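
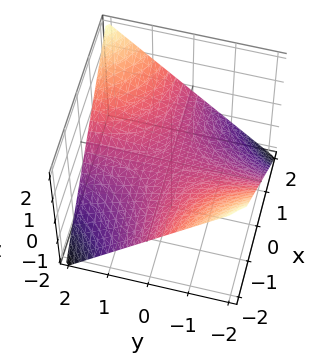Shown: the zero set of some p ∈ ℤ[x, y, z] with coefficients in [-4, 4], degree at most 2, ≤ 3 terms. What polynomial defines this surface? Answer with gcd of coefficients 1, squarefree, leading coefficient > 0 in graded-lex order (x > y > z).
x*y - 2*z

1. Degree: a hyperbolic paraboloid; a quadric, so deg p = 2.
2. Checking where it meets the axes: the visible x-axis segment lies entirely on the surface; the visible y-axis segment lies entirely on the surface; it crosses the z-axis at the gridline z = 0.
3. Solving for integer coefficients yields p as stated.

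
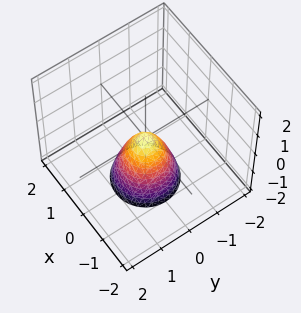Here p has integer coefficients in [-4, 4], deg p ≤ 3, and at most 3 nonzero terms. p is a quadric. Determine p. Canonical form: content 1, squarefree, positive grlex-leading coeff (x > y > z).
2*x^2 + 2*y^2 + z

(a) deg p = 2. A paraboloid; a quadric.
(b) By symmetry, the z-axis is an axis of rotation, so x and y enter only as x² + y².
(c) Against the integer gridlines: one x-axis crossing is at x = 0; one z-axis crossing is at z = 0.
(d) Putting this together gives p.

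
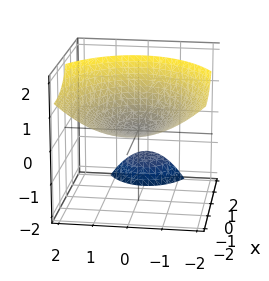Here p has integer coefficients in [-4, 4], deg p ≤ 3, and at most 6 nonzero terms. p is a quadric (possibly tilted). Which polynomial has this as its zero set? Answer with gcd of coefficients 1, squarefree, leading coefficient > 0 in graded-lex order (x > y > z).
First, the picture has 2 separate pieces.
Next, deg p = 2.
Then, against the integer gridlines: it meets the z-axis at z = 0 (among the integer gridlines); it meets the y-axis at y = 0 (among the integer gridlines).
Finally, together with the visible shape, these determine p as stated.

x^2 + 3*x*z + 2*y^2 - 3*z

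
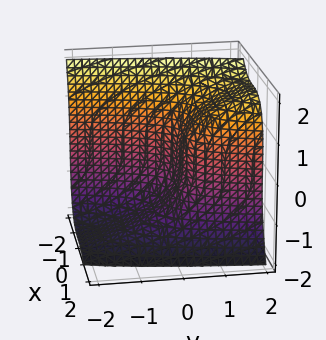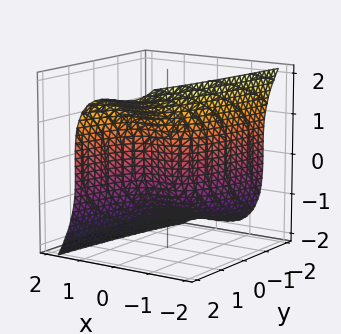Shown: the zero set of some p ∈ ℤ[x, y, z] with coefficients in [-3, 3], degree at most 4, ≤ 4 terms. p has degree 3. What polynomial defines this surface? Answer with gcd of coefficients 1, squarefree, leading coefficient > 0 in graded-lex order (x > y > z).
3*x^3 + z^3 - 3*y + 1

(a) The degree is 3 — no degree-2 surface has this shape.
(b) From the visible intercepts: it meets the z-axis at z = -1 (among the integer gridlines).
(c) Fitting integer coefficients to these (and the overall shape) gives p.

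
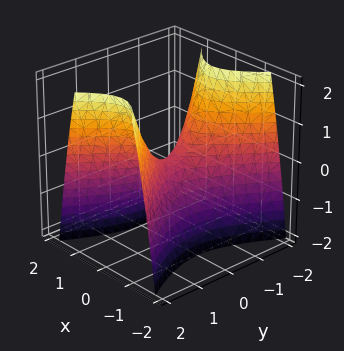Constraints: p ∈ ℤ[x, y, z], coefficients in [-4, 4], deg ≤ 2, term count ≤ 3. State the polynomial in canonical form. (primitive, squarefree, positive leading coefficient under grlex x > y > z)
First, deg p = 2. A saddle surface; a quadric.
Next, symmetries: mirror symmetry y ↦ −y ⇒ only even powers of y; it's symmetric under x → −x, forcing even powers of x.
Next, against the integer gridlines: it meets the x-axis at x = 0 (among the integer gridlines); it crosses the y-axis at the gridline y = 0.
Finally, solving for integer coefficients yields p as stated.

2*x^2 - y^2 + z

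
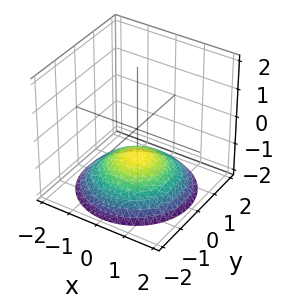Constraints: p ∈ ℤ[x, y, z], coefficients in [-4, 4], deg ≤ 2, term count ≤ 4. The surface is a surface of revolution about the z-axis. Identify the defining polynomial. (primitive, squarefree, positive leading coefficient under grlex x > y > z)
x^2 + y^2 + 3*z + 3

deg p = 2.
Symmetry: every cross-section ⟂ z is a circle, so x, y appear only via x² + y².
Against the integer gridlines: a circular section at z = -2 has radius between 1 and 2; the surface avoids every integer y-axis point in the box; it meets the z-axis at z = -1 (among the integer gridlines); the surface avoids every integer x-axis point in the box.
These observations pin down the coefficients.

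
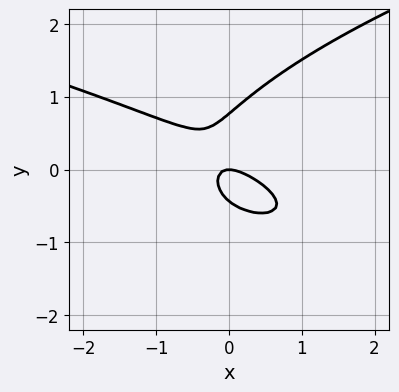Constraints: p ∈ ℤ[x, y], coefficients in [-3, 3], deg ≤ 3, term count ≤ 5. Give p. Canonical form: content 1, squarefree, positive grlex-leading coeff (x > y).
1. deg p = 3. The shape is more complex than any degree-2 curve.
2. From the visible intercepts: it meets the y-axis at y = 0 (among the integer gridlines); it crosses the x-axis at the gridline x = 0.
3. The integer polynomial consistent with all of this is the stated p.

3*y^3 - 2*x^2 - 3*x*y - y^2 - y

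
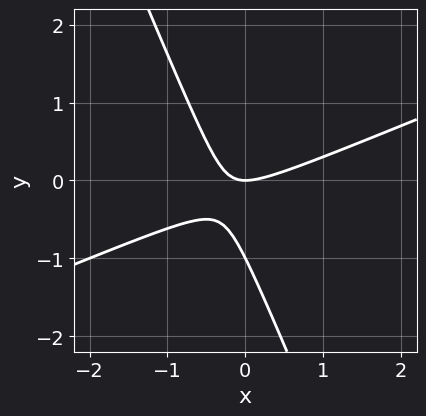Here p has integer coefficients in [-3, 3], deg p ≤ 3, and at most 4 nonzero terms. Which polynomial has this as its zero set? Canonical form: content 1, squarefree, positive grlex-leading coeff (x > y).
deg p = 2. No degree-1 curve has this shape.
Against the integer gridlines: one x-axis crossing is at x = 0; the y-axis gridline crossings are at y ∈ {-1, 0}.
The integer polynomial consistent with all of this is the stated p.

x^2 - 2*x*y - y^2 - y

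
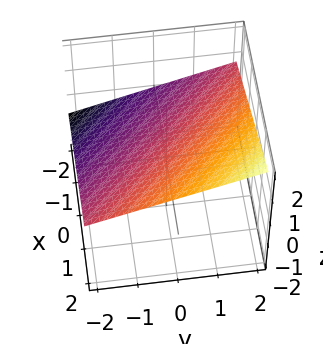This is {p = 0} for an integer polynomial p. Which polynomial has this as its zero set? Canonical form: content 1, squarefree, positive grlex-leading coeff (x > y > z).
The degree is 1 — every cross-section is a straight line — this is a plane.
From the visible intercepts: one x-axis crossing is at x = -2; one y-axis crossing is at y = -2.
Assembling these constraints gives the stated polynomial.

x + y - 3*z + 2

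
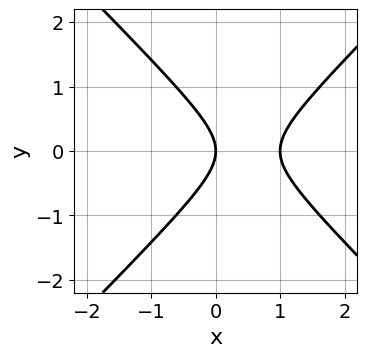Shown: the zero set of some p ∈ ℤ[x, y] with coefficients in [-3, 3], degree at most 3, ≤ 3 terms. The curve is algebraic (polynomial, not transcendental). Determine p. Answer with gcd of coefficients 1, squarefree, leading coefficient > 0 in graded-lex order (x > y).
x^2 - y^2 - x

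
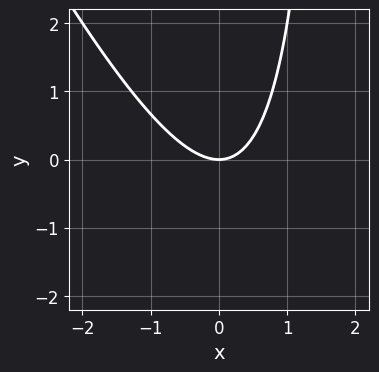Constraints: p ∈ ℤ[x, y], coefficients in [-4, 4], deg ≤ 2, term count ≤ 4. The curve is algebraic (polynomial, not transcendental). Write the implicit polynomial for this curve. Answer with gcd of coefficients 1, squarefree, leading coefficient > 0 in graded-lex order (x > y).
2*x^2 + x*y - 2*y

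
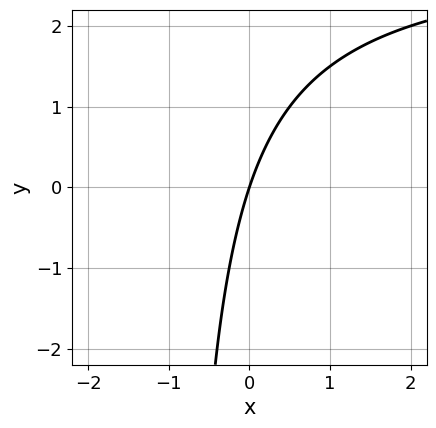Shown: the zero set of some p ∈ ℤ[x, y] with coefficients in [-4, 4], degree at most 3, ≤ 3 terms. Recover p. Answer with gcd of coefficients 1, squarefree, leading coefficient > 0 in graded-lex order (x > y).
x*y - 3*x + y

1. The degree is 2 — the shape is more complex than any degree-1 curve.
2. Observable constraints: it meets the y-axis at y = 0 (among the integer gridlines); it crosses the x-axis at the gridline x = 0.
3. Putting this together gives p.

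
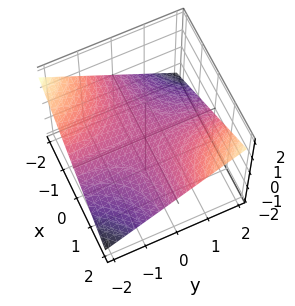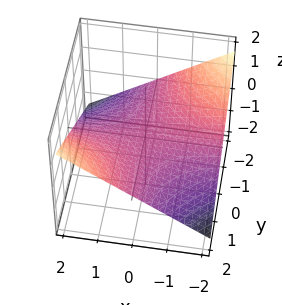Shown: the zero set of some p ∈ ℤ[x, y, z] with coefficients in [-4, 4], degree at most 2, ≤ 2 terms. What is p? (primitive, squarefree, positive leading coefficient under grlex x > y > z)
First, degree: a hyperbolic paraboloid; a quadric, so deg p = 2.
Next, against the integer gridlines: one z-axis crossing is at z = 0; the visible y-axis segment lies entirely on the surface.
Finally, assembling these constraints gives the stated polynomial. Check: (1, 0, 0) on the x-axis lies on the surface, and p(1, 0, 0) = 0. ✓

x*y - 3*z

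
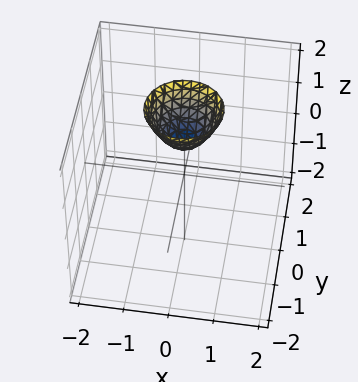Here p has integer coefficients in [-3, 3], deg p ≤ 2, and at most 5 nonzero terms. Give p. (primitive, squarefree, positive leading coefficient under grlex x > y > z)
3*x^2 + 3*y^2 - 2*z + 2

1. The degree is 2 — the shape is more complex than any degree-1 surface.
2. Symmetries: every cross-section ⟂ z is a circle, so x, y appear only via x² + y².
3. From the visible intercepts: no x-intercept at any integer in the box; it crosses the z-axis at the gridline z = 1; no y-intercept at any integer in the box; a circular section at z = 2 has radius between 0 and 1.
4. Solving for integer coefficients yields p as stated.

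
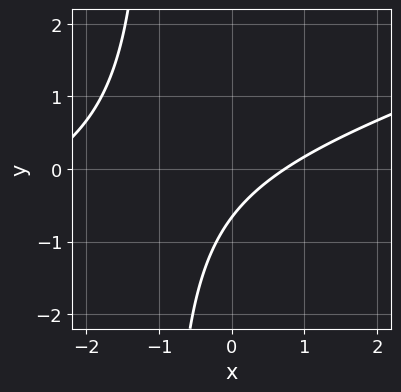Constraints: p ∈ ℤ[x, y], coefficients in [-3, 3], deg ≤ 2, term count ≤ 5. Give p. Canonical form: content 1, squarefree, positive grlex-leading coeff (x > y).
First, degree: no degree-1 curve has this shape, so deg p = 2.
Finally, matching integer coefficients to the picture gives p.

x^2 - 3*x*y + 2*x - 3*y - 2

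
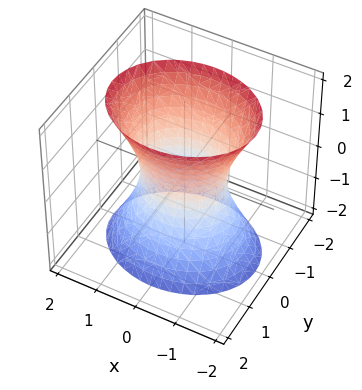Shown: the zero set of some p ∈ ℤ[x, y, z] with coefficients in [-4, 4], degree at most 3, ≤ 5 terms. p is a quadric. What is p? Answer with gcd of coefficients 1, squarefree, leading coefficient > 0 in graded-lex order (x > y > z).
2*x^2 + 3*y^2 - z^2 - 2

First, deg p = 2. An hourglass — one-sheet hyperboloid; a quadric.
Next, symmetries: it's symmetric under y → −y, forcing even powers of y; it's symmetric under x → −x, forcing even powers of x; it's symmetric under z → −z, forcing even powers of z.
Then, against the integer gridlines: the x-axis gridline crossings are at x ∈ {-1, 1}; it misses every integer gridline on the z-axis.
Finally, the integer polynomial consistent with all of this is the stated p.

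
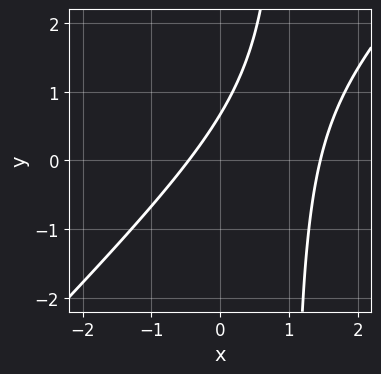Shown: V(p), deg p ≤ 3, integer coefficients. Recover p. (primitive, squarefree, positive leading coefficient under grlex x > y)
deg p = 2. The shape is more complex than any degree-1 curve.
Matching integer coefficients to the picture gives p.

3*x^2 - 3*x*y - 3*x + 3*y - 2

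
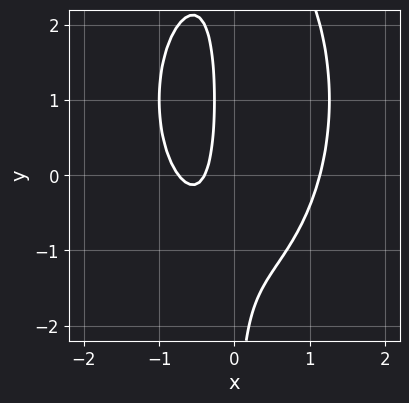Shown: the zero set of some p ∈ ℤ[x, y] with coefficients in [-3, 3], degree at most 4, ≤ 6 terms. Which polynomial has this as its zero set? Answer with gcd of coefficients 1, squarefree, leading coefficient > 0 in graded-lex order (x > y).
(a) Degree: a generic line meets the curve in up to 3 points, so deg p = 3.
(b) Reading off the gridlines: no y-intercept at any integer in the box.
(c) Fitting integer coefficients to these (and the overall shape) gives p.

3*x^3 + x*y^2 - 2*x*y - 3*x - 1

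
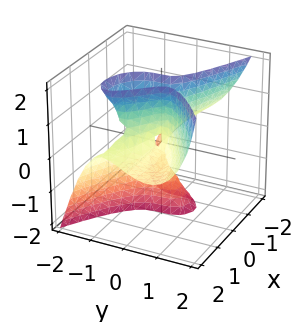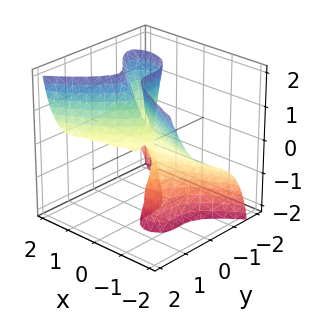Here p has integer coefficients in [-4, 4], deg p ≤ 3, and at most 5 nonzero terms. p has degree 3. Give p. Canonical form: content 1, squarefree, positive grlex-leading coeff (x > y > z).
2*x^2*z + x*y*z - x*z^2 - 3*y^3 + 2*x*y

(a) The degree is 3 — no degree-2 surface has this shape.
(b) Reading off the gridlines: every point of the x-axis in the box is on the surface; the visible z-axis segment lies entirely on the surface; it crosses the y-axis at the gridline y = 0.
(c) Together with the visible shape, these determine p as stated.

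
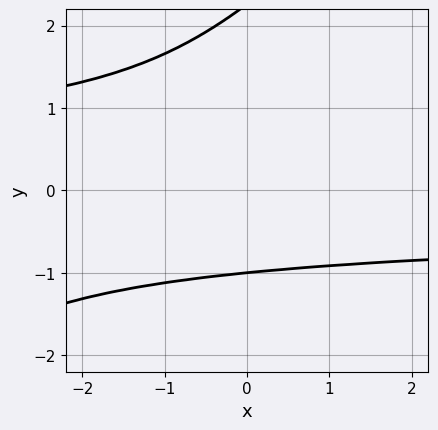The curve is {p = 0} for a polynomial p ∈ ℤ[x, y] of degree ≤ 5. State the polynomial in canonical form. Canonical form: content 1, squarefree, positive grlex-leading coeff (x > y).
x*y^3 - y^4 + 2*y^3 + 3

(a) deg p = 4.
(b) Observable constraints: no x-intercept at any integer in the box; one y-axis crossing is at y = -1.
(c) The integer polynomial consistent with all of this is the stated p.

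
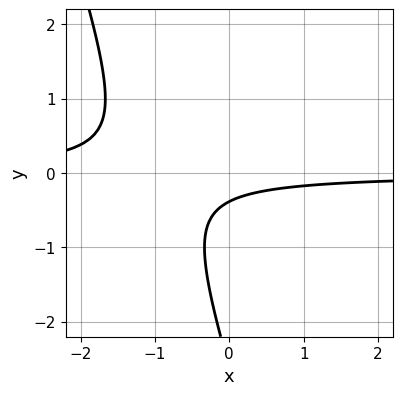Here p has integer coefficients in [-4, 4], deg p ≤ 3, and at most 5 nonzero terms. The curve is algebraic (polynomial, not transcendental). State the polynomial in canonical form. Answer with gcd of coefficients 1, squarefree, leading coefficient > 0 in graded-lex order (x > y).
3*x*y + y^2 + 3*y + 1

deg p = 2. The shape is more complex than any degree-1 curve.
From the visible intercepts: the curve avoids every integer x-axis point in the box.
Matching integer coefficients to the picture gives p.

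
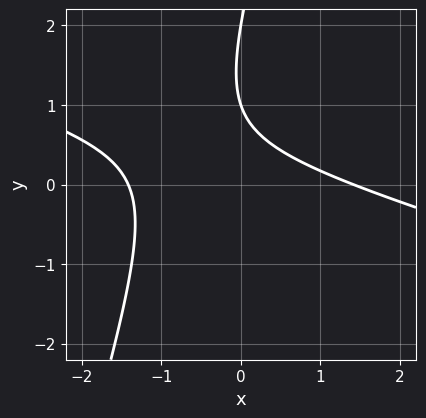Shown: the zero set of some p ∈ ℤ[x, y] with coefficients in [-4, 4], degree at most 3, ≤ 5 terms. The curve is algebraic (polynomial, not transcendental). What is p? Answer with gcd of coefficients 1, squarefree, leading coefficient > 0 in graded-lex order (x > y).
x^2 + 3*x*y - y^2 + 3*y - 2

(a) Degree: no degree-1 curve has this shape, so deg p = 2.
(b) Against the integer gridlines: the y-axis gridline crossings are at y ∈ {1, 2}.
(c) Solving for integer coefficients yields p as stated.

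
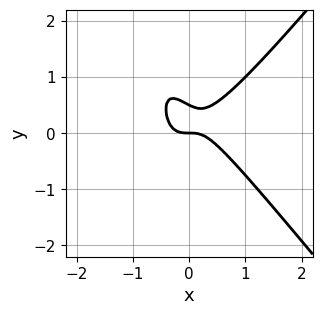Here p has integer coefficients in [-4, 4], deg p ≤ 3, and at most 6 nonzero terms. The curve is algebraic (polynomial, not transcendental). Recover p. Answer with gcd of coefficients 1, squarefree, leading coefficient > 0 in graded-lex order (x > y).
3*x^3 - 2*x*y^2 - 2*y^2 + y

1. deg p = 3. No degree-2 curve has this shape.
2. Checking where it meets the axes: one x-axis crossing is at x = 0; it crosses the y-axis at the gridline y = 0.
3. Fitting integer coefficients to these (and the overall shape) gives p.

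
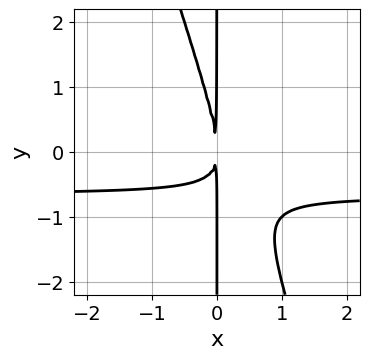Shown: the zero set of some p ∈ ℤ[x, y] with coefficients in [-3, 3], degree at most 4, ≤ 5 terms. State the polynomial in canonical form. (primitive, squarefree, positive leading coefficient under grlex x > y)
3*x^2*y + x*y^2 + 2*x^2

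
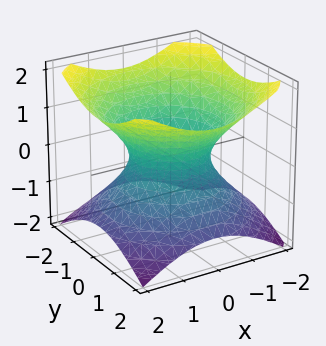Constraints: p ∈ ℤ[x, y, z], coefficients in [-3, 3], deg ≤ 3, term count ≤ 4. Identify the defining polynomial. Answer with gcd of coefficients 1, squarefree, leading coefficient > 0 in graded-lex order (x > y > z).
2*x^2 + 2*y^2 - 3*z^2 - 2

First, the degree is 2 — one connected sheet with a waist; a quadric.
Then, symmetries: the z ↦ −z reflection is a symmetry, so z appears only in even powers; rotational symmetry about the z-axis ⇒ p depends on x, y only through x² + y².
Then, against the integer gridlines: among the integer gridlines, it crosses the y-axis at y ∈ {-1, 1}; no z-intercept at any integer in the box.
Finally, these observations pin down the coefficients. Check: (1, 0, 0) on the x-axis lies on the surface, and p(1, 0, 0) = 0. ✓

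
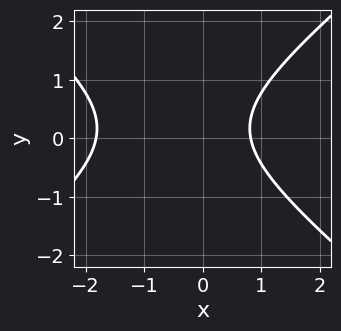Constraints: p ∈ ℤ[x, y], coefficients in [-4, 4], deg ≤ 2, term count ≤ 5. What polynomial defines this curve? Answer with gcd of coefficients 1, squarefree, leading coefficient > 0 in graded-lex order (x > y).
2*x^2 - 3*y^2 + 2*x + y - 3

(a) Degree: a generic line meets the curve in up to 2 points, so deg p = 2.
(b) From the axis intercepts and sections: it misses every integer gridline on the y-axis.
(c) Assembling these constraints gives the stated polynomial.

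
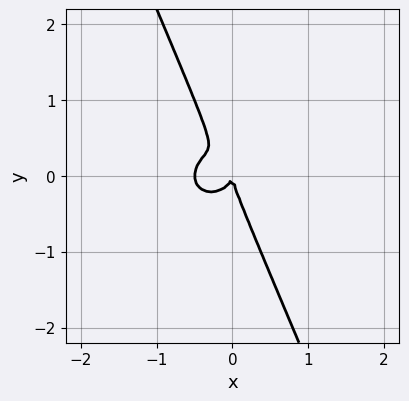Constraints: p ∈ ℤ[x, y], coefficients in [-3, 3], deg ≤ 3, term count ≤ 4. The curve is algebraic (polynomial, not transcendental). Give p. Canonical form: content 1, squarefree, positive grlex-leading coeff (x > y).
2*x^3 + 2*x*y^2 + y^3 + x^2

First, deg p = 3.
Then, against the integer gridlines: it crosses the y-axis at the gridline y = 0; it crosses the x-axis at the gridline x = 0.
Finally, the integer polynomial consistent with all of this is the stated p.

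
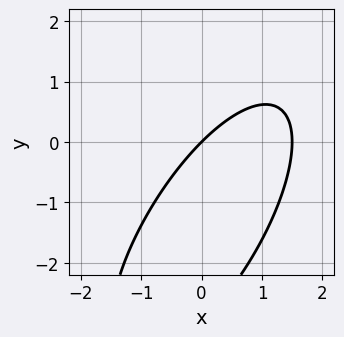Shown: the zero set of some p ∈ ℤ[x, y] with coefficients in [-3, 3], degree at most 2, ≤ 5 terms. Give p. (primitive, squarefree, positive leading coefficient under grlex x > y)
deg p = 2. A generic line meets the curve in up to 2 points.
From the visible intercepts: it crosses the x-axis at the gridline x = 0; it meets the y-axis at y = 0 (among the integer gridlines).
Assembling these constraints gives the stated polynomial.

2*x^2 - 2*x*y + y^2 - 3*x + 3*y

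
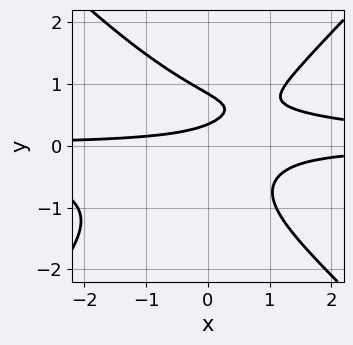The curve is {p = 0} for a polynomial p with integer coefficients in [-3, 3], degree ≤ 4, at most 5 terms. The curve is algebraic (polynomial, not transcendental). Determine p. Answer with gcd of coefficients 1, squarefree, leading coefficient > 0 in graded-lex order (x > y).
1. Degree: the shape is more complex than any degree-3 curve, so deg p = 4.
2. Checking where it meets the axes: no x-intercept at any integer in the box; the curve avoids every integer y-axis point in the box.
3. Solving for integer coefficients yields p as stated.

3*x^2*y^2 - 3*y^4 - 3*x*y + 3*y - 1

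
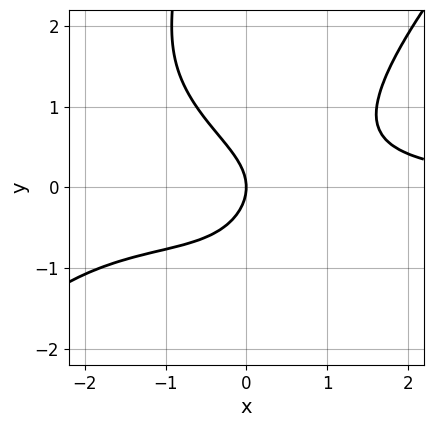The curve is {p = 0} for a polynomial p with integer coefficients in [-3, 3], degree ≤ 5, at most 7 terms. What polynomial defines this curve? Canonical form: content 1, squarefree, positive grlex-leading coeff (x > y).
x^3*y - x*y^3 + 2*x^2*y - 3*y^2 - 3*x

The degree is 4 — a generic line meets the curve in up to 4 points.
From the visible intercepts: it meets the y-axis at y = 0 (among the integer gridlines); it crosses the x-axis at the gridline x = 0.
These observations pin down the coefficients.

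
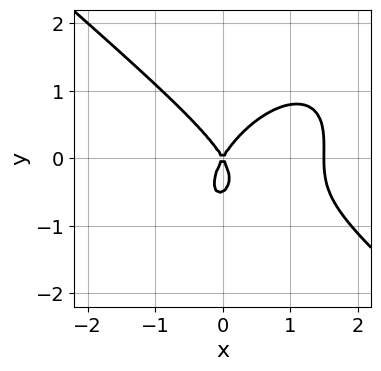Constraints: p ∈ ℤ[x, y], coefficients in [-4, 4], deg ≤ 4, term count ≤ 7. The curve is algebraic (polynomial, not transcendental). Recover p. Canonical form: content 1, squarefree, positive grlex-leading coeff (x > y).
1. deg p = 3.
2. From the visible intercepts: it meets the y-axis at y = 0 (among the integer gridlines); it crosses the x-axis at the gridline x = 0.
3. Solving for integer coefficients yields p as stated.

2*x^3 - x*y^2 + 2*y^3 - 3*x^2 + y^2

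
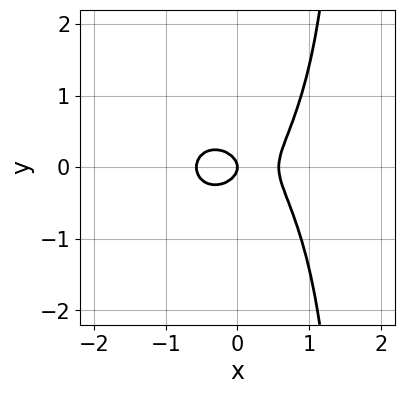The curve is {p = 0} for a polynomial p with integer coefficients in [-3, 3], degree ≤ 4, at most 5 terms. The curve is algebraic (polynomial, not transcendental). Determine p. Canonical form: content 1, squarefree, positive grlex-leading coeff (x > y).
(a) deg p = 3. A generic line meets the curve in up to 3 points.
(b) Symmetries: the y ↦ −y reflection is a symmetry, so y appears only in even powers.
(c) Against the integer gridlines: it meets the x-axis at x = 0 (among the integer gridlines); one y-axis crossing is at y = 0.
(d) Matching integer coefficients to the picture gives p.

3*x^3 + 2*x*y^2 - 3*y^2 - x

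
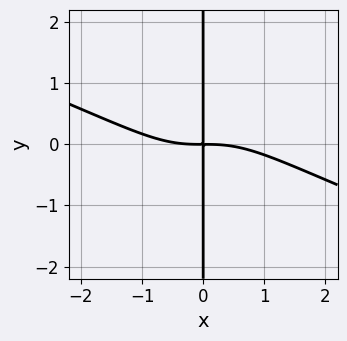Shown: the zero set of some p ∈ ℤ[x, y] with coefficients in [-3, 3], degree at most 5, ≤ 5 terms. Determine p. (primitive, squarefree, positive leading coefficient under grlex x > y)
1. deg p = 4. The shape is more complex than any degree-3 curve.
2. From the axis intercepts and sections: every point of the y-axis in the box is on the curve.
3. These observations pin down the coefficients.

x^4 + 3*x^3*y + x^2*y^2 + 3*x*y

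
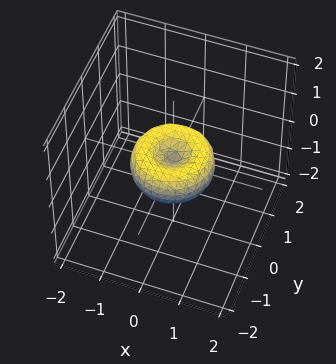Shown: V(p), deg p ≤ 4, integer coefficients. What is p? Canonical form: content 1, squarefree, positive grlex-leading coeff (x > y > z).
(a) Degree: the shape is more complex than any degree-3 surface, so deg p = 4.
(b) Symmetries: every cross-section ⟂ z is a circle, so x, y appear only via x² + y².
(c) From the axis intercepts and sections: the x-axis gridline crossings are at x ∈ {-1, 0, 1}; among the integer gridlines, it crosses the y-axis at y ∈ {-1, 0, 1}; a circular section at z = 0 has radius exactly 1.
(d) Solving for integer coefficients yields p as stated.

x^4 + 2*x^2*y^2 + y^4 - x^2 - y^2 + z^2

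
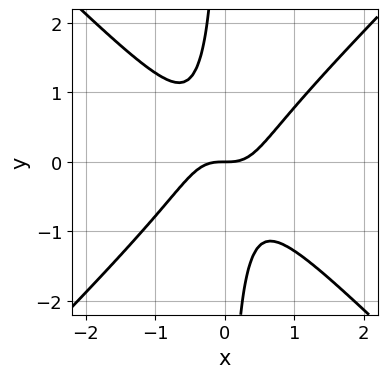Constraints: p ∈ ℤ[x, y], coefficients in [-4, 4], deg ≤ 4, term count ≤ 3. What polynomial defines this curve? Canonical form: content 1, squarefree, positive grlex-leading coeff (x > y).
1. deg p = 3. A generic line meets the curve in up to 3 points.
2. From the visible intercepts: it crosses the x-axis at the gridline x = 0; it crosses the y-axis at the gridline y = 0.
3. Putting this together gives p.

2*x^3 - 2*x*y^2 - y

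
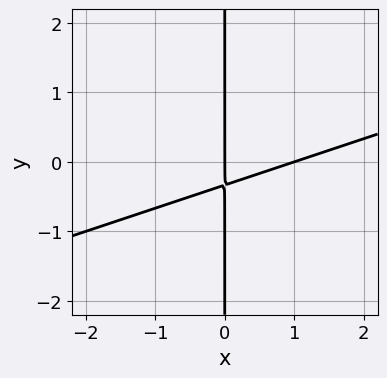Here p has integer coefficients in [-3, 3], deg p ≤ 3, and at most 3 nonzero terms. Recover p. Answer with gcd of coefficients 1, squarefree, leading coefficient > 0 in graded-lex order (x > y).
x^2 - 3*x*y - x

deg p = 2. The shape is more complex than any degree-1 curve.
Against the integer gridlines: among the integer gridlines, it crosses the x-axis at x ∈ {0, 1}; the visible y-axis segment lies entirely on the curve.
Fitting integer coefficients to these (and the overall shape) gives p.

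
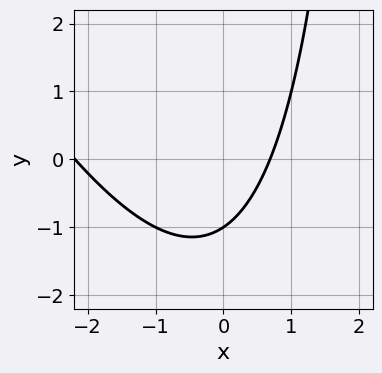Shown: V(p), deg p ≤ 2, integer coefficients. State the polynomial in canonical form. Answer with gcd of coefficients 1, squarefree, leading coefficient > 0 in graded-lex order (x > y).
2*x^2 + x*y + 3*x - 3*y - 3

1. Degree: no degree-1 curve has this shape, so deg p = 2.
2. Observable constraints: it meets the y-axis at y = -1 (among the integer gridlines).
3. Matching integer coefficients to the picture gives p.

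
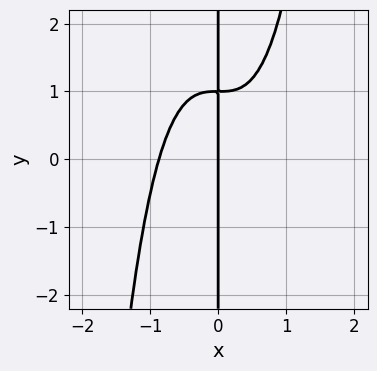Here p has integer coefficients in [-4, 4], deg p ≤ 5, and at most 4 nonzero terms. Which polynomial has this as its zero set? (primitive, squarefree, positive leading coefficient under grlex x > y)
1. Degree: a generic line meets the curve in up to 4 points, so deg p = 4.
2. Checking where it meets the axes: it crosses the x-axis at the gridline x = 0; the visible y-axis segment lies entirely on the curve.
3. Putting this together gives p.

3*x^4 - 2*x*y + 2*x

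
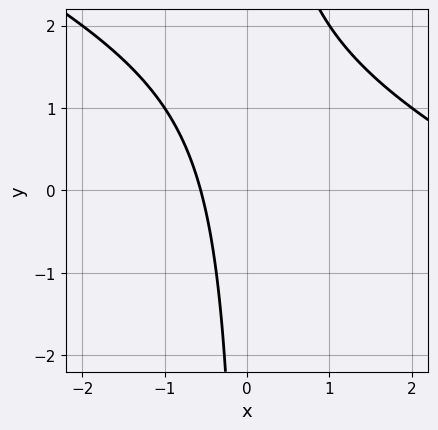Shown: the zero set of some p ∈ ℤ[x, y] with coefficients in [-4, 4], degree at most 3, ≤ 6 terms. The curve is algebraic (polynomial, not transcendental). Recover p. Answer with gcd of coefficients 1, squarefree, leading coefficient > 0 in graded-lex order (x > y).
x^2 + 2*x*y - 3*x - 2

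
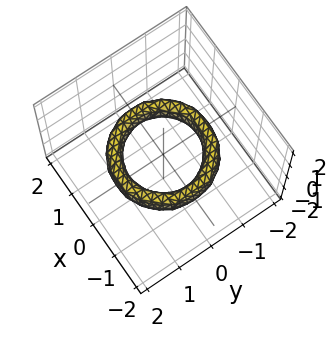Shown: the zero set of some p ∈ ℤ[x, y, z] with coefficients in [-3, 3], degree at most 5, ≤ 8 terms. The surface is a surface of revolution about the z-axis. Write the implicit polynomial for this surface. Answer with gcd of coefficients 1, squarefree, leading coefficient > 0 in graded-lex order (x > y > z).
(a) deg p = 4. A generic line meets the surface in up to 4 points.
(b) Symmetries: the surface is invariant under rotation about z: p = q(x² + y², z).
(c) Checking where it meets the axes: it misses every integer gridline on the z-axis; among the integer gridlines, it crosses the y-axis at y ∈ {-1, 1}; the x-axis gridline crossings are at x ∈ {-1, 1}.
(d) Fitting integer coefficients to these (and the overall shape) gives p.

x^4 + 2*x^2*y^2 + y^4 - 3*x^2 - 3*y^2 + 2*z^2 + 2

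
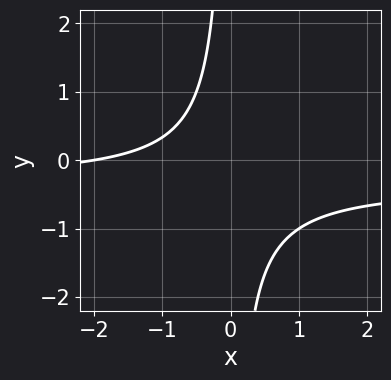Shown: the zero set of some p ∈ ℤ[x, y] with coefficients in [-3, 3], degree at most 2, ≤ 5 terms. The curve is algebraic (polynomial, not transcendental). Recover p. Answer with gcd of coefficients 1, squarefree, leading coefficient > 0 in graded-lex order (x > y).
3*x*y + x + 2

1. Degree: the shape is more complex than any degree-1 curve, so deg p = 2.
2. From the axis intercepts and sections: it misses every integer gridline on the y-axis; it meets the x-axis at x = -2 (among the integer gridlines).
3. The integer polynomial consistent with all of this is the stated p.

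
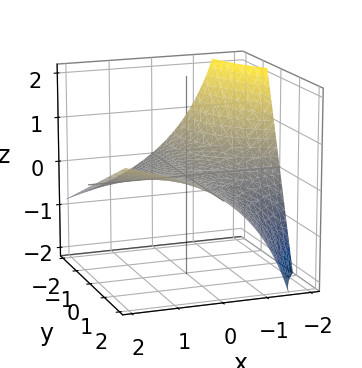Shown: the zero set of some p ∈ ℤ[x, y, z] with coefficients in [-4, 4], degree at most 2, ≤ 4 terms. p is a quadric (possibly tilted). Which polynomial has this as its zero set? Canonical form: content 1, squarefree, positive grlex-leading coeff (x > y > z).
1. The degree is 2 — no degree-1 surface has this shape.
2. Observable constraints: every point of the x-axis in the box is on the surface; the visible y-axis segment lies entirely on the surface.
3. Together with the visible shape, these determine p as stated.

x*y - x*z - 3*z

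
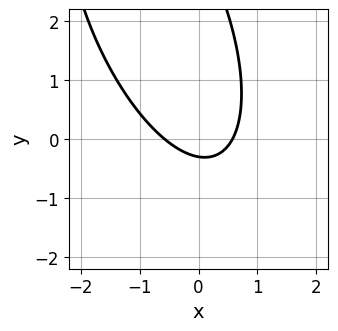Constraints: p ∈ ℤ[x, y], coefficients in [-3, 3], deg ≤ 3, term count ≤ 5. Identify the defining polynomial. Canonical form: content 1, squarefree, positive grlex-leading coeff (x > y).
3*x^2 + 2*x*y + y^2 - 3*y - 1

First, degree: a generic line meets the curve in up to 2 points, so deg p = 2.
Finally, matching integer coefficients to the picture gives p.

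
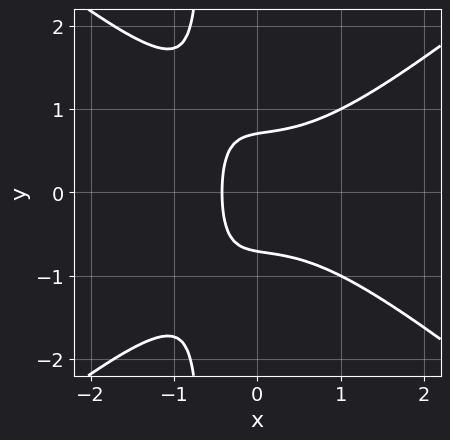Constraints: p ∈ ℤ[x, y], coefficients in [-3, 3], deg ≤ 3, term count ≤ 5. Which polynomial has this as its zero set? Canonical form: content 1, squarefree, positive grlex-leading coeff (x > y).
First, the degree is 3 — a generic line meets the curve in up to 3 points.
Then, symmetries: the y ↦ −y reflection is a symmetry, so y appears only in even powers.
Finally, assembling these constraints gives the stated polynomial.

2*x^3 - 3*x*y^2 - 2*y^2 + 2*x + 1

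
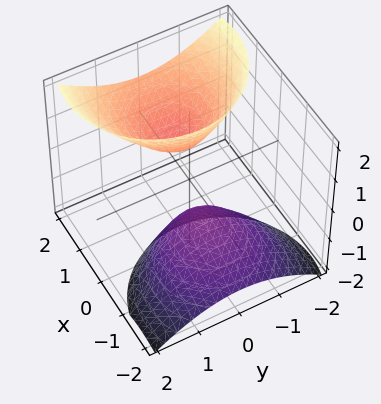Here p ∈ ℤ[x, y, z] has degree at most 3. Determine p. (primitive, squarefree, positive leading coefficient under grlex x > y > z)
2*x^2 - 3*x*z + 2*y^2 - z^2 + 1

(a) I count 2 distinct pieces. They look like related sheets of one shape, so recover p as a whole.
(b) The degree is 2 — no degree-1 surface has this shape.
(c) Reading off the gridlines: among the integer gridlines, it crosses the z-axis at z ∈ {-1, 1}; it misses every integer gridline on the x-axis; the surface avoids every integer y-axis point in the box.
(d) Matching integer coefficients to the picture gives p.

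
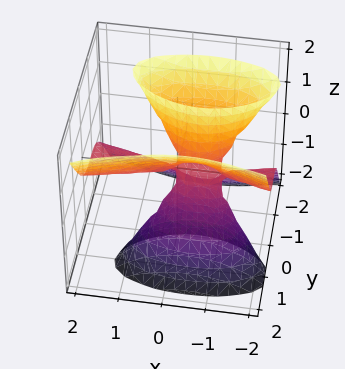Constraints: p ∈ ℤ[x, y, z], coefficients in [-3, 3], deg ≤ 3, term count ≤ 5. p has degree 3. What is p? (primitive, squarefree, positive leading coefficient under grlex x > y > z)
(a) Degree: a generic line meets the surface in up to 3 points, so deg p = 3.
(b) From the axis intercepts and sections: every point of the z-axis in the box is on the surface; every point of the x-axis in the box is on the surface; one y-axis crossing is at y = 0.
(c) Putting this together gives p.

x^2*z - 3*y^3 + 2*y*z^2 + x*z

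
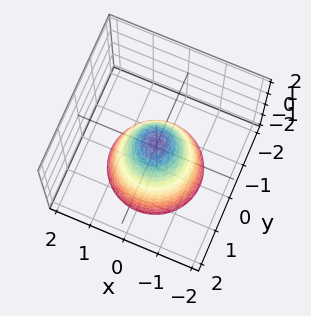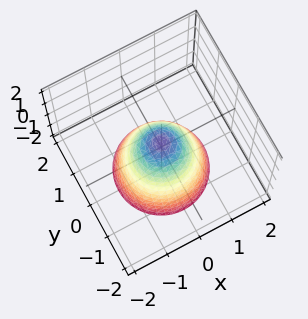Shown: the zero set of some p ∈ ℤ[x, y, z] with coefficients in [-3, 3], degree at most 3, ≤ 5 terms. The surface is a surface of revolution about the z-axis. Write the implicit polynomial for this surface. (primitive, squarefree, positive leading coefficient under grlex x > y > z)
3*x^2 + 3*y^2 + 2*z - 1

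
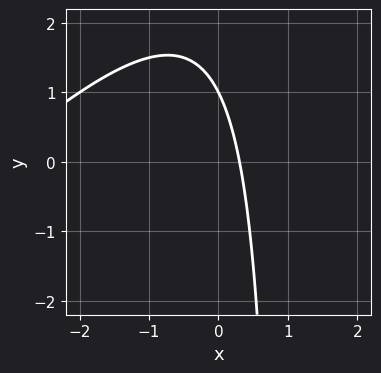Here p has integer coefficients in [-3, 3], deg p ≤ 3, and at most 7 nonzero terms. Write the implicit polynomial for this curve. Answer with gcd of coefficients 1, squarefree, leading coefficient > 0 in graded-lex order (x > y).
deg p = 2. The shape is more complex than any degree-1 curve.
Observable constraints: one y-axis crossing is at y = 1.
These observations pin down the coefficients.

x^2 - x*y + 3*x + y - 1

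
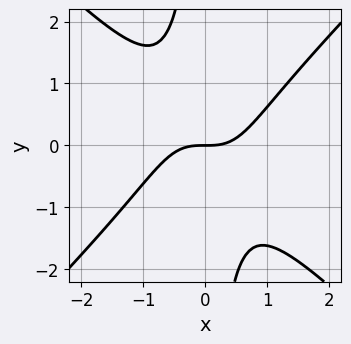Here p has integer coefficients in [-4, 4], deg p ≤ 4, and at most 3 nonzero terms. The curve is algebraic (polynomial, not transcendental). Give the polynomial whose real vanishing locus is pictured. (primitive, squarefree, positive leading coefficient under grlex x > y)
x^3 - x*y^2 - y

(a) Degree: the shape is more complex than any degree-2 curve, so deg p = 3.
(b) From the axis intercepts and sections: one y-axis crossing is at y = 0; one x-axis crossing is at x = 0.
(c) Matching integer coefficients to the picture gives p.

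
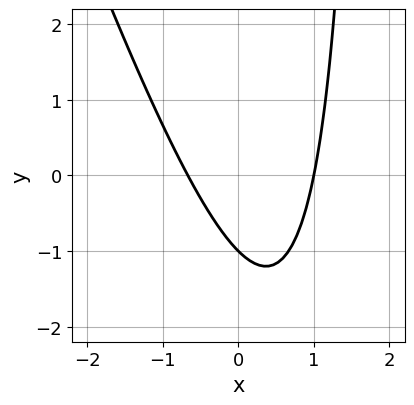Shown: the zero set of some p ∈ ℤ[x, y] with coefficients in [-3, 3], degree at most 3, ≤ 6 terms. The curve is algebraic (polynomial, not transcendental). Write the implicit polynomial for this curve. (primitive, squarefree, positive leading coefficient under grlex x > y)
Degree: the shape is more complex than any degree-1 curve, so deg p = 2.
Against the integer gridlines: one y-axis crossing is at y = -1; it meets the x-axis at x = 1 (among the integer gridlines).
Together with the visible shape, these determine p as stated.

3*x^2 + x*y - x - 2*y - 2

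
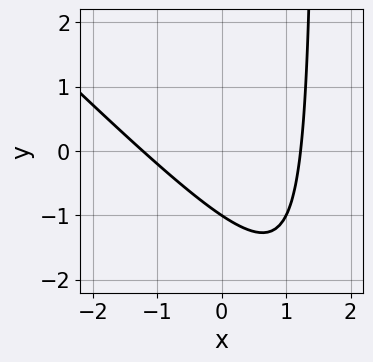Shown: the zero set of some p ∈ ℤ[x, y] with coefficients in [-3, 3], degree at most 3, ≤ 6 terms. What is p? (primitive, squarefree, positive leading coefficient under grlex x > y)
2*x^2 + 2*x*y - 3*y - 3

(a) deg p = 2. A generic line meets the curve in up to 2 points.
(b) Reading off the gridlines: one y-axis crossing is at y = -1.
(c) The integer polynomial consistent with all of this is the stated p.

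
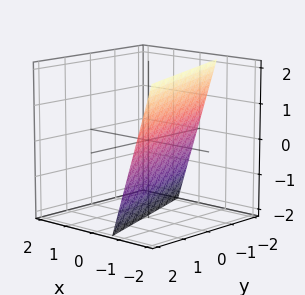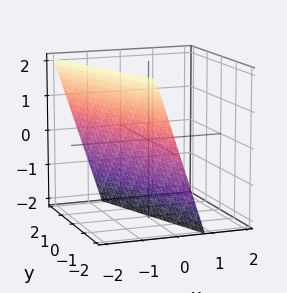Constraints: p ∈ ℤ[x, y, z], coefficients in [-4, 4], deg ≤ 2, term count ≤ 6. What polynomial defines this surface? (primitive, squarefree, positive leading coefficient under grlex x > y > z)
1. Degree: the surface is flat (a plane), so deg p = 1.
2. Against the integer gridlines: it meets the z-axis at z = -2 (among the integer gridlines); it crosses the y-axis at the gridline y = -2.
3. Putting this together gives p.

3*x + y + z + 2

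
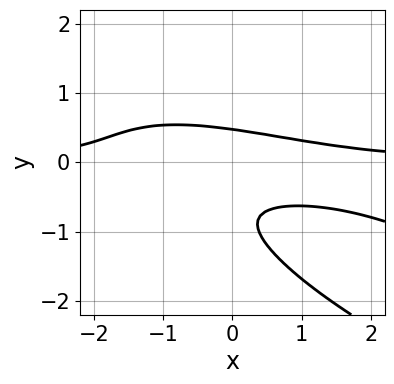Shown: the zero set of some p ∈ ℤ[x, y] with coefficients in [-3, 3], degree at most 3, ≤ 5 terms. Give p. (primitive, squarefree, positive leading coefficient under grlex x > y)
x^2*y + 3*x*y^2 + 3*y^3 + 3*y^2 - 1

1. deg p = 3. No degree-2 curve has this shape.
2. Reading off the gridlines: it misses every integer gridline on the x-axis.
3. Together with the visible shape, these determine p as stated.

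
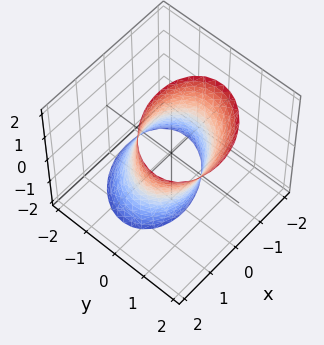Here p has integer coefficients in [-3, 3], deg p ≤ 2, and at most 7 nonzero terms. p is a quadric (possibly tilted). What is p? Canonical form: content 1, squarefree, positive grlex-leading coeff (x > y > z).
2*x^2 - x*y + 3*y^2 - 2*y*z - 3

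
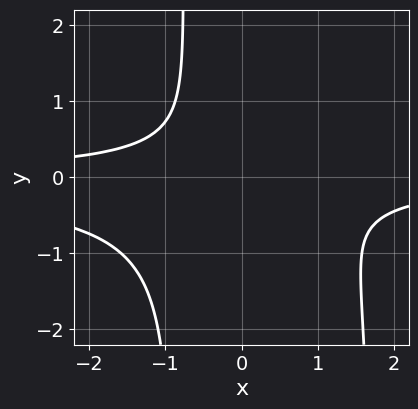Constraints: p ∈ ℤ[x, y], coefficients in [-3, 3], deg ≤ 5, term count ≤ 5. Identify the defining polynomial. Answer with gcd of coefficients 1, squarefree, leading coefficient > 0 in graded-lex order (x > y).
2*x^2*y^2 - 2*x*y^2 - 2*x*y - 3*y^2 - 2

(a) Degree: the shape is more complex than any degree-3 curve, so deg p = 4.
(b) Against the integer gridlines: it misses every integer gridline on the x-axis; no y-intercept at any integer in the box.
(c) These observations pin down the coefficients.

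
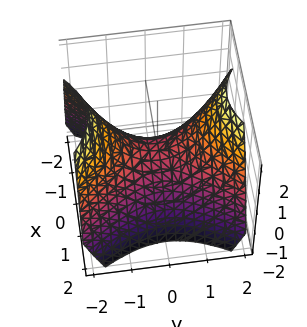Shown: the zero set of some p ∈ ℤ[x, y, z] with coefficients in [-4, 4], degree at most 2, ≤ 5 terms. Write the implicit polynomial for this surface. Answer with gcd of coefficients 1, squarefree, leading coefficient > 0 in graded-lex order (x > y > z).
3*x^2 - 2*y^2 + 3*z

deg p = 2. A saddle surface; a quadric.
Symmetries: it's symmetric under x → −x, forcing even powers of x; mirror symmetry y ↦ −y ⇒ only even powers of y.
Checking where it meets the axes: it meets the z-axis at z = 0 (among the integer gridlines); it meets the x-axis at x = 0 (among the integer gridlines); one y-axis crossing is at y = 0.
Matching integer coefficients to the picture gives p.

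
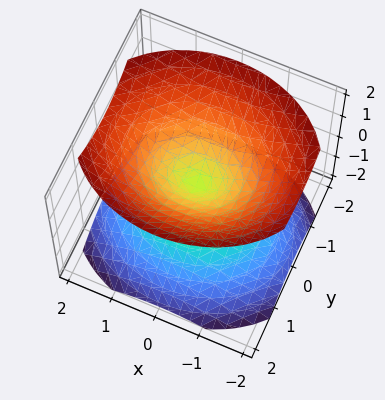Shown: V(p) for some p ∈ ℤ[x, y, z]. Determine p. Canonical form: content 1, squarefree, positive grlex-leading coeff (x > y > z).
2*x^2 + 3*y^2 - 3*z^2

First, the picture has 2 separate pieces. Treating them together as one polynomial.
Next, deg p = 2. A double cone through the origin; a quadric.
Then, symmetries: the x ↦ −x reflection is a symmetry, so x appears only in even powers; it's symmetric under y → −y, forcing even powers of y; mirror symmetry z ↦ −z ⇒ only even powers of z.
Then, from the axis intercepts and sections: it crosses the x-axis at the gridline x = 0; it meets the y-axis at y = 0 (among the integer gridlines); one z-axis crossing is at z = 0.
Finally, solving for integer coefficients yields p as stated.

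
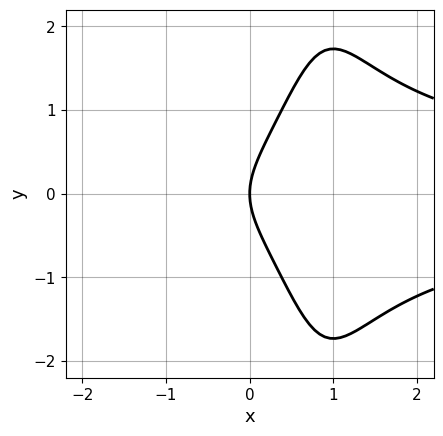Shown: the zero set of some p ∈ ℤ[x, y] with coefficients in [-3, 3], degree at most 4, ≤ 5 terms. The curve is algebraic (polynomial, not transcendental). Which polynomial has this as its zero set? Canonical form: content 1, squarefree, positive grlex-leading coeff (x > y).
2*x^2*y^2 - 3*x*y^2 + 2*y^2 - 3*x

(a) Degree: a generic line meets the curve in up to 4 points, so deg p = 4.
(b) Symmetries: it's symmetric under y → −y, forcing even powers of y.
(c) From the visible intercepts: it meets the y-axis at y = 0 (among the integer gridlines); one x-axis crossing is at x = 0.
(d) The integer polynomial consistent with all of this is the stated p.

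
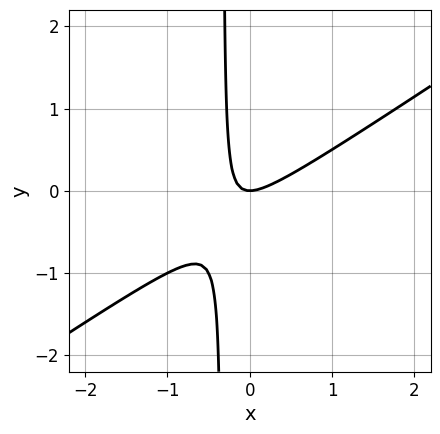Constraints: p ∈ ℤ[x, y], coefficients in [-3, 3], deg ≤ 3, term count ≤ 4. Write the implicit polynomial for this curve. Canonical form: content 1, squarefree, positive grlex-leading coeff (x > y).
1. deg p = 2. The shape is more complex than any degree-1 curve.
2. Reading off the gridlines: it crosses the x-axis at the gridline x = 0; it meets the y-axis at y = 0 (among the integer gridlines).
3. Fitting integer coefficients to these (and the overall shape) gives p.

2*x^2 - 3*x*y - y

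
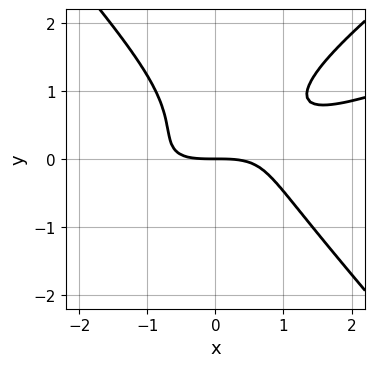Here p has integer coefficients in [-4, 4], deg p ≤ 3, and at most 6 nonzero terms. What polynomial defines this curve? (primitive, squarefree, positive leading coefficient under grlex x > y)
x^3 - 3*x^2*y + 3*y^3 - 3*y^2 + 3*y

(a) deg p = 3. A generic line meets the curve in up to 3 points.
(b) From the visible intercepts: it crosses the x-axis at the gridline x = 0; it crosses the y-axis at the gridline y = 0.
(c) Solving for integer coefficients yields p as stated.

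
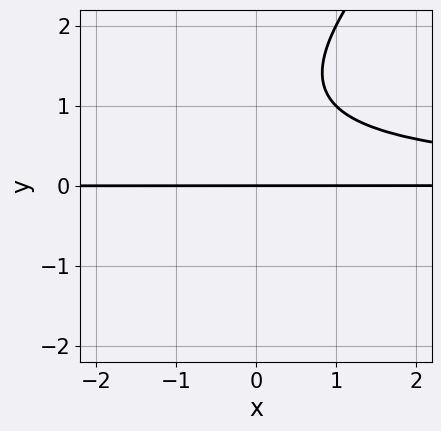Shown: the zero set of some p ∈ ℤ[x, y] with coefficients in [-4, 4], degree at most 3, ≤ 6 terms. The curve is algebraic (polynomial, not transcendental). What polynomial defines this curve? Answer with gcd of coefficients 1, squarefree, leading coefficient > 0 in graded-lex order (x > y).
x*y^2 - y^3 + 2*y^2 - 2*y

(a) Degree: the shape is more complex than any degree-2 curve, so deg p = 3.
(b) From the axis intercepts and sections: it crosses the y-axis at the gridline y = 0; the visible x-axis segment lies entirely on the curve.
(c) Solving for integer coefficients yields p as stated.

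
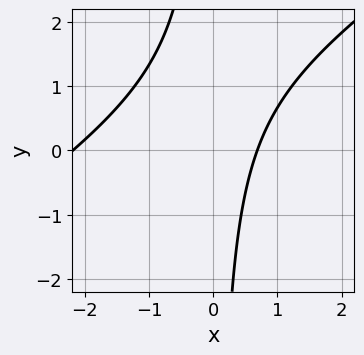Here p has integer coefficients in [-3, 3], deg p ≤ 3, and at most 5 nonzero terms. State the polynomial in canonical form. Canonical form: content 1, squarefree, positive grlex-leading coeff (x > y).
1. Degree: no degree-1 curve has this shape, so deg p = 2.
2. Reading off the gridlines: no y-intercept at any integer in the box.
3. Assembling these constraints gives the stated polynomial.

2*x^2 - 3*x*y + 3*x - 3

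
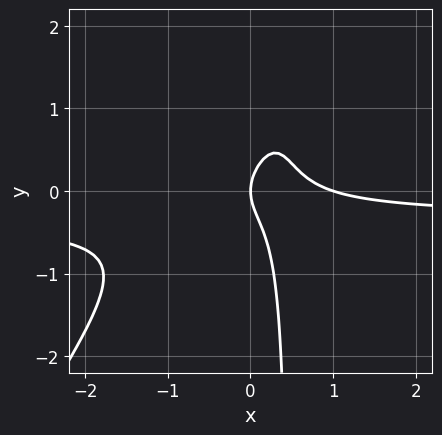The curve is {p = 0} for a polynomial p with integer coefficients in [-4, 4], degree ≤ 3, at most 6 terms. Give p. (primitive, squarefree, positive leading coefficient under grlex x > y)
deg p = 3.
Observable constraints: among the integer gridlines, it crosses the x-axis at x ∈ {0, 1}; it crosses the y-axis at the gridline y = 0.
The integer polynomial consistent with all of this is the stated p.

3*x^2*y - 2*x*y^2 + x^2 + y^2 - x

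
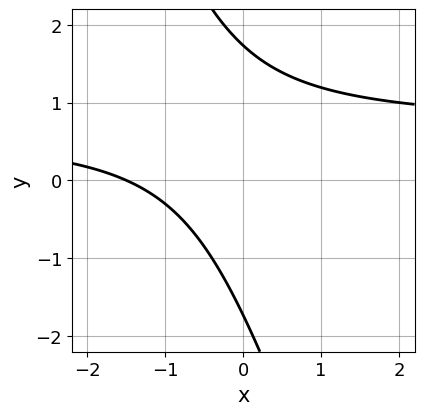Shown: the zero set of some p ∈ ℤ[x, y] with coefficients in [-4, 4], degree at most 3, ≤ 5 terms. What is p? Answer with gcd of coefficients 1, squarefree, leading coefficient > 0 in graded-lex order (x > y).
(a) Degree: no degree-1 curve has this shape, so deg p = 2.
(b) Matching integer coefficients to the picture gives p.

3*x*y + y^2 - 2*x - 3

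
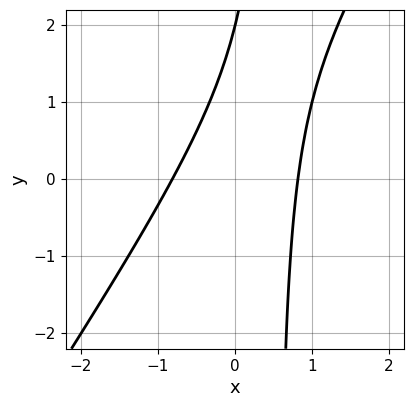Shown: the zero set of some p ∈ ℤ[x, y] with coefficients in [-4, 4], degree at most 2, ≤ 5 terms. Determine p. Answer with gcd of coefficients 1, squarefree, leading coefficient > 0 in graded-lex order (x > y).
3*x^2 - 2*x*y + y - 2

First, the degree is 2 — the shape is more complex than any degree-1 curve.
Next, against the integer gridlines: it crosses the y-axis at the gridline y = 2.
Finally, these observations pin down the coefficients.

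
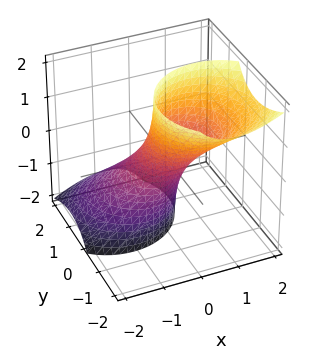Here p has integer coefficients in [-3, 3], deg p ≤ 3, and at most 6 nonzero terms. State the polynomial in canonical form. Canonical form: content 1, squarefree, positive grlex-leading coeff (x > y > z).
2*x^2 - 2*x*z + 2*y^2 + 2*y*z - 1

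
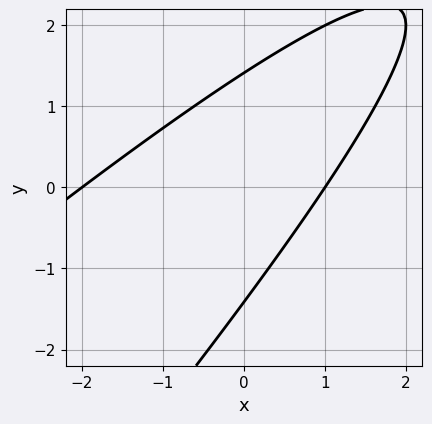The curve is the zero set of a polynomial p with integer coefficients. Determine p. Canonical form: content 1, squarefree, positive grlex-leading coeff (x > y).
The degree is 2 — a generic line meets the curve in up to 2 points.
From the visible intercepts: among the integer gridlines, it crosses the x-axis at x ∈ {-2, 1}.
These observations pin down the coefficients.

x^2 - 2*x*y + y^2 + x - 2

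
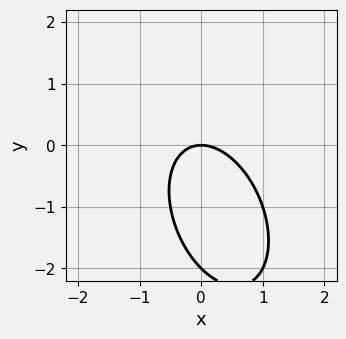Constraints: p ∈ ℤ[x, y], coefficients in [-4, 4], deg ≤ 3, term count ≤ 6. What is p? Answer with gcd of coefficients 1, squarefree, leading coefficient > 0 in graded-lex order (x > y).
2*x^2 + x*y + y^2 + 2*y

Degree: a generic line meets the curve in up to 2 points, so deg p = 2.
Against the integer gridlines: one x-axis crossing is at x = 0; the y-axis gridline crossings are at y ∈ {-2, 0}.
Solving for integer coefficients yields p as stated.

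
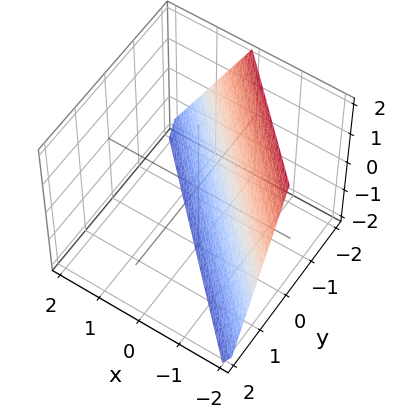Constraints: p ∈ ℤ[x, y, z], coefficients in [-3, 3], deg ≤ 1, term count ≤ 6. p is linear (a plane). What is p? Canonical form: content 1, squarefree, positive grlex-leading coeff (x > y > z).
2*x + 2*y + z + 2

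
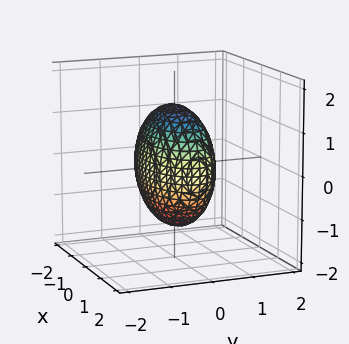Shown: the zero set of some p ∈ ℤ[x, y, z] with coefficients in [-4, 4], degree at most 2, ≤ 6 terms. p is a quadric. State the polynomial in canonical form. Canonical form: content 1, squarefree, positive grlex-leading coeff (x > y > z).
deg p = 2. A closed, bounded, convex surface; a quadric.
Symmetries: it's symmetric under z → −z, forcing even powers of z; it's symmetric under y → −y, forcing even powers of y; the x ↦ −x reflection is a symmetry, so x appears only in even powers.
Assembling these constraints gives the stated polynomial.

x^2 + 3*y^2 + z^2 - 2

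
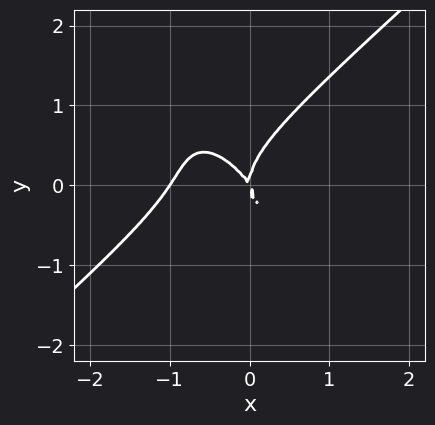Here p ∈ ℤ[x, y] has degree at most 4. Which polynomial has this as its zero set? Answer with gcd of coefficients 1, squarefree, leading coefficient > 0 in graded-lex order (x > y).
The degree is 3 — no degree-2 curve has this shape.
From the axis intercepts and sections: the x-axis gridline crossings are at x ∈ {-1, 0}; it crosses the y-axis at the gridline y = 0.
Assembling these constraints gives the stated polynomial.

3*x^3 - 2*x*y^2 - 2*y^3 + 3*x^2 + 2*x*y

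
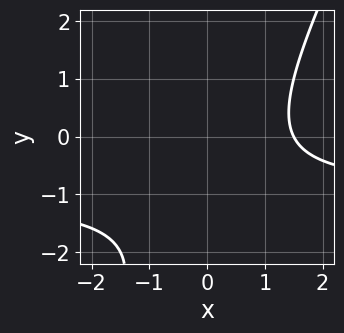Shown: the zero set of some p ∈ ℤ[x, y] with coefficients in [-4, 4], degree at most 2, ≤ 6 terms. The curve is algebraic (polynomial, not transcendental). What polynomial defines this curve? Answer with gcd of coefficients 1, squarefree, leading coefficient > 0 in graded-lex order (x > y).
2*x*y - y^2 + 2*x - 2*y - 3

deg p = 2.
From the axis intercepts and sections: the curve avoids every integer y-axis point in the box.
Putting this together gives p.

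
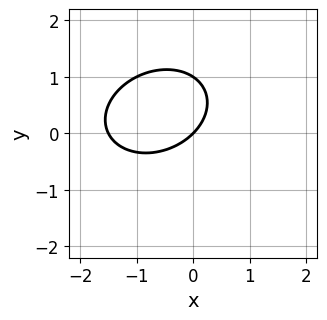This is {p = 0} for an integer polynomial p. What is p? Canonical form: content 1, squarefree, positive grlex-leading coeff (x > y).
(a) The degree is 2 — no degree-1 curve has this shape.
(b) Reading off the gridlines: the y-axis gridline crossings are at y ∈ {0, 1}; one x-axis crossing is at x = 0.
(c) The integer polynomial consistent with all of this is the stated p.

2*x^2 - x*y + 3*y^2 + 3*x - 3*y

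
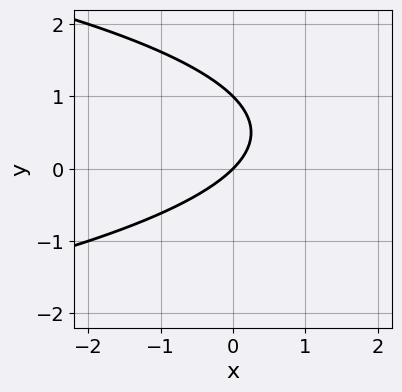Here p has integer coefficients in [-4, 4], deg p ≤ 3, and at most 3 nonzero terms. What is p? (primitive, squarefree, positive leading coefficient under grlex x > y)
(a) deg p = 2.
(b) Reading off the gridlines: the y-axis gridline crossings are at y ∈ {0, 1}; one x-axis crossing is at x = 0.
(c) Matching integer coefficients to the picture gives p.

y^2 + x - y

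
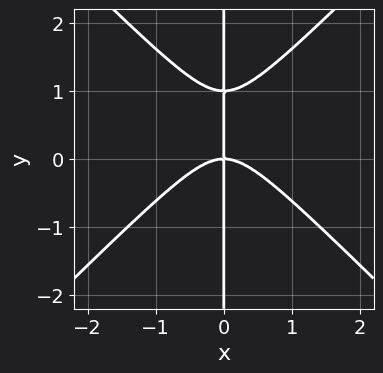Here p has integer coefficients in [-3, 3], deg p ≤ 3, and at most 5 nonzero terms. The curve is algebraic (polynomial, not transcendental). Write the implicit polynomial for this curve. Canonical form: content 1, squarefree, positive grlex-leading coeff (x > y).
x^3 - x*y^2 + x*y

First, deg p = 3. A generic line meets the curve in up to 3 points.
Next, against the integer gridlines: it meets the x-axis at x = 0 (among the integer gridlines); the visible y-axis segment lies entirely on the curve.
Finally, putting this together gives p.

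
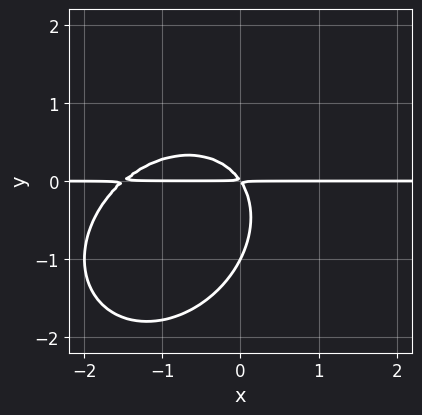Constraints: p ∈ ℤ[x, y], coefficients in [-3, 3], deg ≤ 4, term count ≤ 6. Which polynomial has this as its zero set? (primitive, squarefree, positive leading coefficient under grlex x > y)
2*x^2*y - x*y^2 + 2*y^3 + 3*x*y + 2*y^2

(a) Degree: no degree-2 curve has this shape, so deg p = 3.
(b) Against the integer gridlines: it crosses the y-axis at the gridline y = -1; the visible x-axis segment lies entirely on the curve.
(c) Solving for integer coefficients yields p as stated.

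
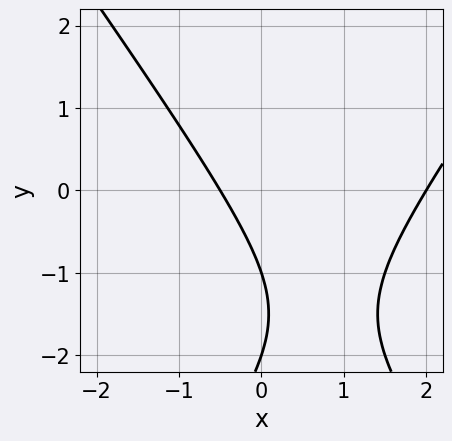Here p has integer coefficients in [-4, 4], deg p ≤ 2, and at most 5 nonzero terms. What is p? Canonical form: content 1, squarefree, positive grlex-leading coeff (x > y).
2*x^2 - y^2 - 3*x - 3*y - 2

First, the degree is 2 — no degree-1 curve has this shape.
Then, checking where it meets the axes: it meets the x-axis at x = 2 (among the integer gridlines); the y-axis gridline crossings are at y ∈ {-2, -1}.
Finally, these observations pin down the coefficients.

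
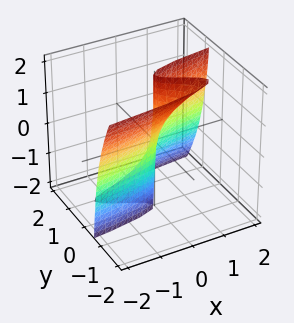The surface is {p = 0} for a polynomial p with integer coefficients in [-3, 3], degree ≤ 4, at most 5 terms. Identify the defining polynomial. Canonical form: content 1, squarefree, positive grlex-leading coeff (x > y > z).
Degree: a generic line meets the surface in up to 3 points, so deg p = 3.
Reading off the gridlines: it crosses the x-axis at the gridline x = 0; every point of the z-axis in the box is on the surface.
Matching integer coefficients to the picture gives p.

3*y^3 + 2*y^2*z - x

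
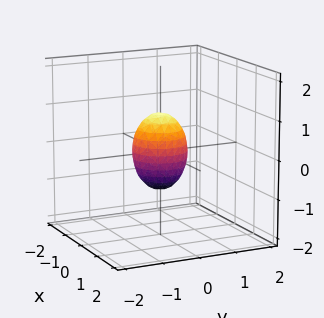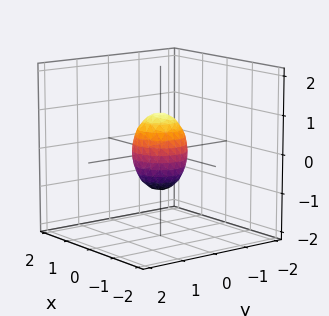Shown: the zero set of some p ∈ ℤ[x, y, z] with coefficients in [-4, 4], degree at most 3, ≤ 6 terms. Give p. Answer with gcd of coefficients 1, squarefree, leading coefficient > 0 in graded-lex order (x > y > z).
First, deg p = 2. A closed, bounded, convex surface; a quadric.
Then, symmetries: it's symmetric under z → −z, forcing even powers of z; every cross-section ⟂ z is a circle, so x, y appear only via x² + y².
Next, reading off the gridlines: a circular section at z = 0 has radius between 0 and 1; the z-axis gridline crossings are at z ∈ {-1, 1}.
Finally, assembling these constraints gives the stated polynomial.

2*x^2 + 2*y^2 + z^2 - 1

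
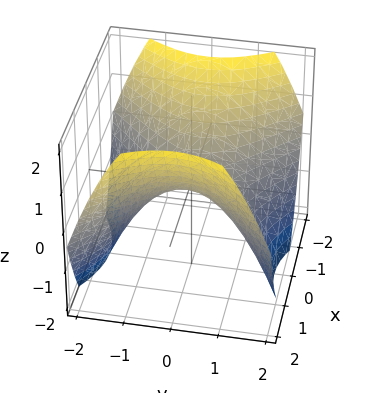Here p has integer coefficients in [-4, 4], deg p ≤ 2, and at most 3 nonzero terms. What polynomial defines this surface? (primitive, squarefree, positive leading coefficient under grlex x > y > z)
2*x^2 - 2*y^2 - 3*z

1. The degree is 2 — a saddle surface; a quadric.
2. Symmetries: it's symmetric under x → −x, forcing even powers of x; the y ↦ −y reflection is a symmetry, so y appears only in even powers.
3. Checking where it meets the axes: it crosses the x-axis at the gridline x = 0; it meets the z-axis at z = 0 (among the integer gridlines); it crosses the y-axis at the gridline y = 0.
4. Together with the visible shape, these determine p as stated.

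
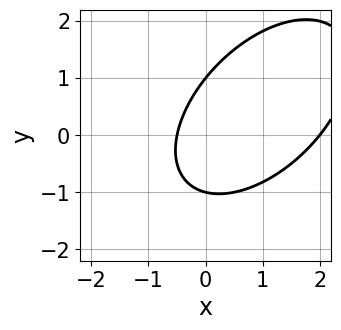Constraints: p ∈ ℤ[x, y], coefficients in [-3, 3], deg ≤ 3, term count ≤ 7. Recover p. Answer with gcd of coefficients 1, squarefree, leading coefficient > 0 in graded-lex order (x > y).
1. deg p = 2. A generic line meets the curve in up to 2 points.
2. Observable constraints: it meets the x-axis at x = 2 (among the integer gridlines); among the integer gridlines, it crosses the y-axis at y ∈ {-1, 1}.
3. Fitting integer coefficients to these (and the overall shape) gives p.

2*x^2 - 2*x*y + 2*y^2 - 3*x - 2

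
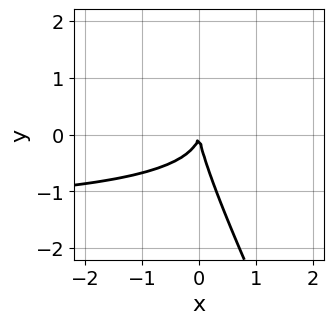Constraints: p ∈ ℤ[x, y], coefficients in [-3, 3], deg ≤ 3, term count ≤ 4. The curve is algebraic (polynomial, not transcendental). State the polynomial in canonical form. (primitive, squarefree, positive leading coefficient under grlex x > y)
2*x^2*y + 3*x*y^2 + y^3 + 3*x^2

First, the degree is 3 — the shape is more complex than any degree-2 curve.
Next, from the axis intercepts and sections: one y-axis crossing is at y = 0; it crosses the x-axis at the gridline x = 0.
Finally, together with the visible shape, these determine p as stated.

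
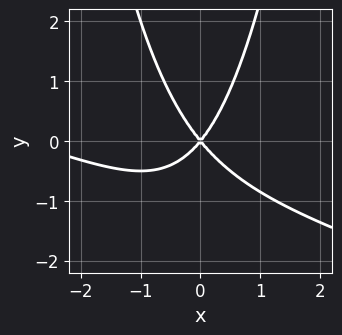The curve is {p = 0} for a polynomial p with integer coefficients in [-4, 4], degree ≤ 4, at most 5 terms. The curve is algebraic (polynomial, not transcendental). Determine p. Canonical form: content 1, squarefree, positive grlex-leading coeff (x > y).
The degree is 3 — no degree-2 curve has this shape.
Against the integer gridlines: it meets the x-axis at x = 0 (among the integer gridlines); it meets the y-axis at y = 0 (among the integer gridlines).
These observations pin down the coefficients.

x^3 + 3*x^2*y + 3*x^2 - 2*y^2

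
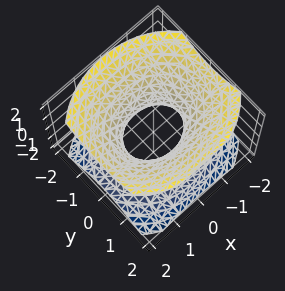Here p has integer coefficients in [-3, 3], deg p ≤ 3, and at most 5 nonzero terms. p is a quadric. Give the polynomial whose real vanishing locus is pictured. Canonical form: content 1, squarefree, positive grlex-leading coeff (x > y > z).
The degree is 2 — an hourglass — one-sheet hyperboloid; a quadric.
Symmetries: it's symmetric under x → −x, forcing even powers of x; the z ↦ −z reflection is a symmetry, so z appears only in even powers; mirror symmetry y ↦ −y ⇒ only even powers of y.
From the visible intercepts: among the integer gridlines, it crosses the x-axis at x ∈ {-1, 1}; the surface avoids every integer z-axis point in the box.
Together with the visible shape, these determine p as stated.

2*x^2 + 3*y^2 - 3*z^2 - 2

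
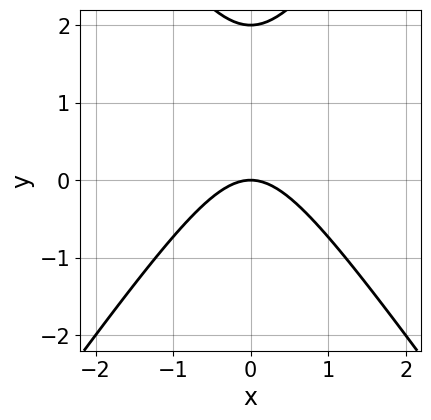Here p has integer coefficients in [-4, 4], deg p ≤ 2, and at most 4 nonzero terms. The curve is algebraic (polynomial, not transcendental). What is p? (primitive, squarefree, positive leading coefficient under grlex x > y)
2*x^2 - y^2 + 2*y

1. Degree: no degree-1 curve has this shape, so deg p = 2.
2. Symmetries: mirror symmetry x ↦ −x ⇒ only even powers of x.
3. Reading off the gridlines: among the integer gridlines, it crosses the y-axis at y ∈ {0, 2}; it meets the x-axis at x = 0 (among the integer gridlines).
4. These observations pin down the coefficients.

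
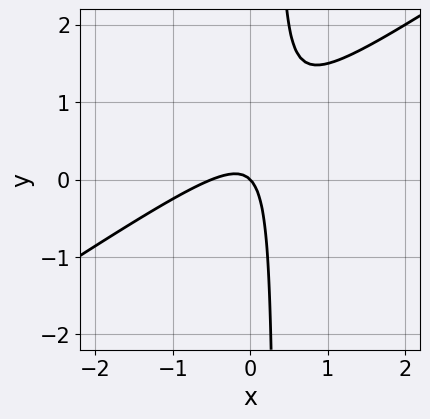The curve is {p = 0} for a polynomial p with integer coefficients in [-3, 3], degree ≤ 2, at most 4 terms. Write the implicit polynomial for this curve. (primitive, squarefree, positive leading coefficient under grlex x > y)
Degree: the shape is more complex than any degree-1 curve, so deg p = 2.
Observable constraints: one x-axis crossing is at x = 0; it crosses the y-axis at the gridline y = 0.
The integer polynomial consistent with all of this is the stated p.

2*x^2 - 3*x*y + x + y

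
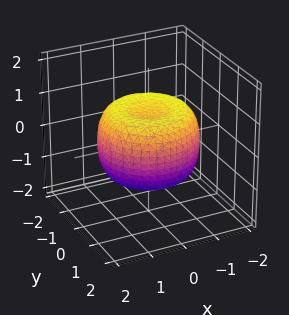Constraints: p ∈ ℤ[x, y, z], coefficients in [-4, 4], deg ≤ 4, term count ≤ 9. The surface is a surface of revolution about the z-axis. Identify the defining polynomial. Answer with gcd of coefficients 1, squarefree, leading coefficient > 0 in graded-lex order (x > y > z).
2*x^4 + 4*x^2*y^2 + 2*y^4 - 3*x^2 - 3*y^2 + 3*z^2 - 2

First, degree: a generic line meets the surface in up to 4 points, so deg p = 4.
Next, symmetry: the surface is invariant under rotation about z: p = q(x² + y², z).
Then, against the integer gridlines: a circular section at z = -1 has radius between 0 and 1.
Finally, these observations pin down the coefficients.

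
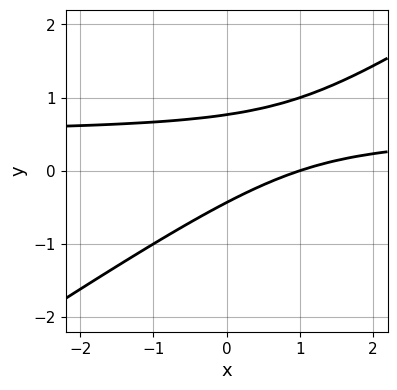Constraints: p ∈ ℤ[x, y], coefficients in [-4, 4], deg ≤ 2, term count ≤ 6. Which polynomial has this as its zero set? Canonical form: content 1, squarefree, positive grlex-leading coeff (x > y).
2*x*y - 3*y^2 - x + y + 1

(a) The degree is 2 — no degree-1 curve has this shape.
(b) Against the integer gridlines: one x-axis crossing is at x = 1.
(c) These observations pin down the coefficients.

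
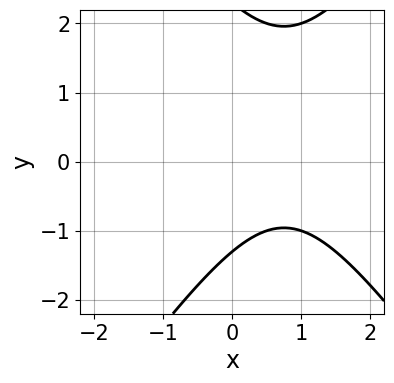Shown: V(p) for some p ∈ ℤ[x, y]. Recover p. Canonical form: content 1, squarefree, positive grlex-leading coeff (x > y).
1. The degree is 2 — a generic line meets the curve in up to 2 points.
2. From the visible intercepts: no x-intercept at any integer in the box.
3. Assembling these constraints gives the stated polynomial.

2*x^2 - y^2 - 3*x + y + 3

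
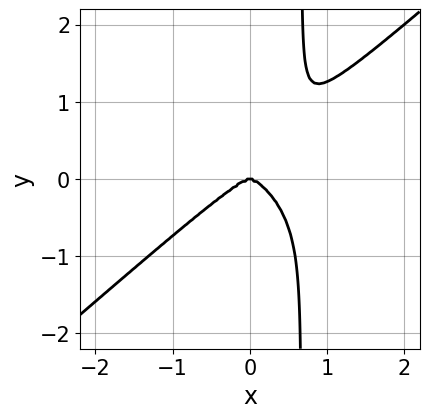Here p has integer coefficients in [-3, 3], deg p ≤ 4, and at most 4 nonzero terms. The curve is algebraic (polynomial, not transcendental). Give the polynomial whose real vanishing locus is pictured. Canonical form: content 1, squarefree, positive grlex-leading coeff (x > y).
2*x^4 - 3*x*y^3 + 2*y^3

Degree: no degree-3 curve has this shape, so deg p = 4.
Against the integer gridlines: one x-axis crossing is at x = 0; one y-axis crossing is at y = 0.
These observations pin down the coefficients.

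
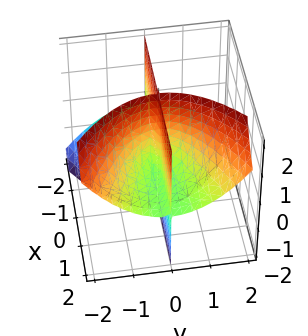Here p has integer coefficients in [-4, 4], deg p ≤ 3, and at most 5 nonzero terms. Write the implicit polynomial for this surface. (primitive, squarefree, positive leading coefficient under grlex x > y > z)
First, the picture has 3 separate pieces. They look like related sheets of one shape, so recover p as a whole.
Next, deg p = 3. No degree-2 surface has this shape.
Next, from the axis intercepts and sections: every point of the z-axis in the box is on the surface; every point of the x-axis in the box is on the surface; it crosses the y-axis at the gridline y = 0.
Finally, assembling these constraints gives the stated polynomial.

3*x*y*z - 2*y^3 + x*y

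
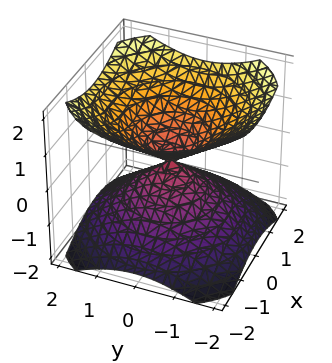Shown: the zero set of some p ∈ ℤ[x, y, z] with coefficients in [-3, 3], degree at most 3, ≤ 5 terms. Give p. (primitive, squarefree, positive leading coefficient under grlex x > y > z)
I count 2 distinct pieces. Treating them together as one polynomial.
Degree: a double cone through the origin; a quadric, so deg p = 2.
Symmetries: it's symmetric under z → −z, forcing even powers of z; the z-axis is an axis of rotation, so x and y enter only as x² + y².
From the visible intercepts: it crosses the x-axis at the gridline x = 0; it crosses the y-axis at the gridline y = 0; one z-axis crossing is at z = 0; a circular section at z = -1 has radius between 1 and 2.
Fitting integer coefficients to these (and the overall shape) gives p.

2*x^2 + 2*y^2 - 3*z^2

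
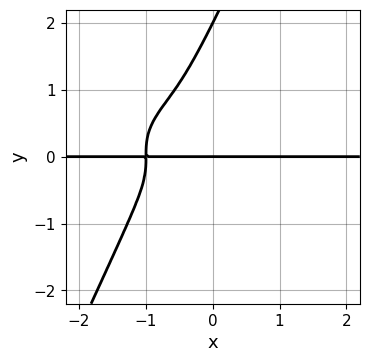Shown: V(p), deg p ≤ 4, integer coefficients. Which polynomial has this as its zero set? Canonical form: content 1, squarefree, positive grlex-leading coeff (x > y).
x^3*y + 2*x*y^3 - y^4 + x^2*y + 2*y^3

The degree is 4 — the shape is more complex than any degree-3 curve.
Checking where it meets the axes: every point of the x-axis in the box is on the curve; the y-axis gridline crossings are at y ∈ {0, 2}.
Together with the visible shape, these determine p as stated.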